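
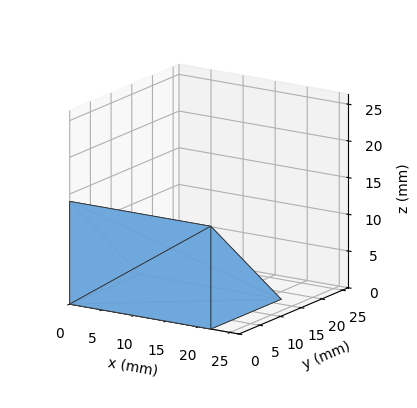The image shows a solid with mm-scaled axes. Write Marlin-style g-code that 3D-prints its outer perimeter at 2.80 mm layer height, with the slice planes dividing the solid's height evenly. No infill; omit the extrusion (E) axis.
Reading the render: the shape is a wedge (ramp): 22 × 17 mm base, rising to 14 mm along the y=0 edge and sloping linearly to z=0 at y=17 (dimensions read to the nearest mm from the axis ticks). For the g-code, the solid's height is divided into equal slices at the stated Δz and each level perimeter traced with G1 moves after a G0 lift.

; perimeter-only toolpath
G21 ; units = mm
G90 ; absolute positioning
G28 ; home
; layer 1
G0 Z2.80
G0 X0.00 Y0.00
G1 X22.00 Y0.00
G1 X22.00 Y13.60
G1 X0.00 Y13.60
G1 X0.00 Y0.00
; layer 2
G0 Z5.60
G0 X0.00 Y0.00
G1 X22.00 Y0.00
G1 X22.00 Y10.20
G1 X0.00 Y10.20
G1 X0.00 Y0.00
; layer 3
G0 Z8.40
G0 X0.00 Y0.00
G1 X22.00 Y0.00
G1 X22.00 Y6.80
G1 X0.00 Y6.80
G1 X0.00 Y0.00
; layer 4
G0 Z11.20
G0 X0.00 Y0.00
G1 X22.00 Y0.00
G1 X22.00 Y3.40
G1 X0.00 Y3.40
G1 X0.00 Y0.00
M2 ; end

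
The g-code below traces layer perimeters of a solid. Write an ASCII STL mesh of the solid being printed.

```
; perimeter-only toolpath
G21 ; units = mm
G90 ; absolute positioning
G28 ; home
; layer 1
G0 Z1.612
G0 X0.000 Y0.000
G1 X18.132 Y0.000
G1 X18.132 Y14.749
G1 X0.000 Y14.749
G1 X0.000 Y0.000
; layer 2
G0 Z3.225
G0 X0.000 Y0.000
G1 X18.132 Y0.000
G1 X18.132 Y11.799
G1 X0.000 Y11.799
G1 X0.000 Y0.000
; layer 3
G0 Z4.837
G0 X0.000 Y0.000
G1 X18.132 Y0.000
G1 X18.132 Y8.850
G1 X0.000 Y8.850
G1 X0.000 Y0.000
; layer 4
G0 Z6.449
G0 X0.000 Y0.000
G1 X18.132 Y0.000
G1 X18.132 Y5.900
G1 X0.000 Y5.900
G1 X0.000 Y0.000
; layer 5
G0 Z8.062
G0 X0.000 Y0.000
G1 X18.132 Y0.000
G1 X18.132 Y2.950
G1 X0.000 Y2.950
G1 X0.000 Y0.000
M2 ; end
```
solid part
  facet normal 0.0000 0.0000 -1.0000
    outer loop
      vertex 18.132 17.699 0.000
      vertex 18.132 0.000 0.000
      vertex 0.000 0.000 0.000
    endloop
  endfacet
  facet normal 0.0000 0.0000 -1.0000
    outer loop
      vertex 0.000 17.699 0.000
      vertex 18.132 17.699 0.000
      vertex 0.000 0.000 0.000
    endloop
  endfacet
  facet normal 0.0000 -1.0000 0.0000
    outer loop
      vertex 0.000 0.000 0.000
      vertex 18.132 0.000 0.000
      vertex 18.132 0.000 9.674
    endloop
  endfacet
  facet normal 0.0000 -1.0000 0.0000
    outer loop
      vertex 0.000 0.000 0.000
      vertex 18.132 0.000 9.674
      vertex 0.000 0.000 9.674
    endloop
  endfacet
  facet normal 0.0000 0.4796 0.8775
    outer loop
      vertex 0.000 0.000 9.674
      vertex 18.132 0.000 9.674
      vertex 18.132 17.699 0.000
    endloop
  endfacet
  facet normal 0.0000 0.4796 0.8775
    outer loop
      vertex 0.000 0.000 9.674
      vertex 18.132 17.699 0.000
      vertex 0.000 17.699 0.000
    endloop
  endfacet
  facet normal -1.0000 0.0000 0.0000
    outer loop
      vertex 0.000 0.000 9.674
      vertex 0.000 17.699 0.000
      vertex 0.000 0.000 0.000
    endloop
  endfacet
  facet normal 1.0000 0.0000 0.0000
    outer loop
      vertex 18.132 0.000 0.000
      vertex 18.132 17.699 0.000
      vertex 18.132 0.000 9.674
    endloop
  endfacet
endsolid part

The G0 Z moves step by Δz≈1.612 mm. The G1 loops shrink linearly with z, so the solid tapers from its base footprint up to z≈9.67. Closing with a flat bottom cap and the tapered top and triangulating gives 8 facets — a wedge (ramp): 18.1 × 17.7 mm base, rising to 9.67 mm along the y=0 edge and sloping linearly to z=0 at y=17.7.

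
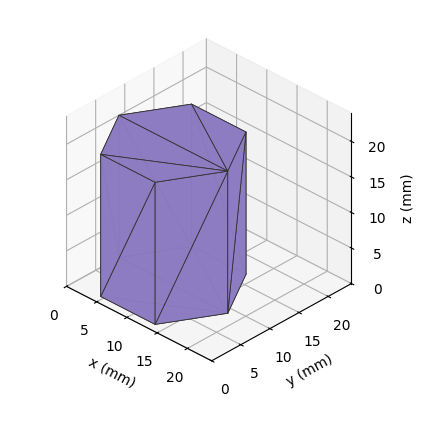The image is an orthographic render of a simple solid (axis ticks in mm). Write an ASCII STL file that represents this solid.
Reading the render: the shape is a regular 6-sided prism (a cylinder approximated with 6 flat sides), circumscribed radius ≈ 9 mm, height ≈ 20 mm (dimensions read to the nearest mm from the axis ticks). For the STL, each face is triangulated and given an outward normal.

solid part
  facet normal 0.0000 0.0000 -1.0000
    outer loop
      vertex 4.5 16.8 0.0
      vertex 13.5 16.8 0.0
      vertex 18.0 9.0 0.0
    endloop
  endfacet
  facet normal 0.0000 0.0000 -1.0000
    outer loop
      vertex 0.0 9.0 0.0
      vertex 4.5 16.8 0.0
      vertex 18.0 9.0 0.0
    endloop
  endfacet
  facet normal 0.0000 0.0000 -1.0000
    outer loop
      vertex 4.5 1.2 0.0
      vertex 0.0 9.0 0.0
      vertex 18.0 9.0 0.0
    endloop
  endfacet
  facet normal 0.0000 0.0000 -1.0000
    outer loop
      vertex 13.5 1.2 0.0
      vertex 4.5 1.2 0.0
      vertex 18.0 9.0 0.0
    endloop
  endfacet
  facet normal 0.0000 0.0000 1.0000
    outer loop
      vertex 18.0 9.0 20.0
      vertex 13.5 16.8 20.0
      vertex 4.5 16.8 20.0
    endloop
  endfacet
  facet normal 0.0000 0.0000 1.0000
    outer loop
      vertex 18.0 9.0 20.0
      vertex 4.5 16.8 20.0
      vertex 0.0 9.0 20.0
    endloop
  endfacet
  facet normal 0.0000 0.0000 1.0000
    outer loop
      vertex 18.0 9.0 20.0
      vertex 0.0 9.0 20.0
      vertex 4.5 1.2 20.0
    endloop
  endfacet
  facet normal 0.0000 0.0000 1.0000
    outer loop
      vertex 18.0 9.0 20.0
      vertex 4.5 1.2 20.0
      vertex 13.5 1.2 20.0
    endloop
  endfacet
  facet normal 0.8662 0.4997 0.0000
    outer loop
      vertex 18.0 9.0 0.0
      vertex 13.5 16.8 0.0
      vertex 13.5 16.8 20.0
    endloop
  endfacet
  facet normal 0.8662 0.4997 0.0000
    outer loop
      vertex 18.0 9.0 0.0
      vertex 13.5 16.8 20.0
      vertex 18.0 9.0 20.0
    endloop
  endfacet
  facet normal 0.0000 1.0000 0.0000
    outer loop
      vertex 13.5 16.8 0.0
      vertex 4.5 16.8 0.0
      vertex 4.5 16.8 20.0
    endloop
  endfacet
  facet normal 0.0000 1.0000 0.0000
    outer loop
      vertex 13.5 16.8 0.0
      vertex 4.5 16.8 20.0
      vertex 13.5 16.8 20.0
    endloop
  endfacet
  facet normal -0.8662 0.4997 0.0000
    outer loop
      vertex 4.5 16.8 0.0
      vertex 0.0 9.0 0.0
      vertex 0.0 9.0 20.0
    endloop
  endfacet
  facet normal -0.8662 0.4997 0.0000
    outer loop
      vertex 4.5 16.8 0.0
      vertex 0.0 9.0 20.0
      vertex 4.5 16.8 20.0
    endloop
  endfacet
  facet normal -0.8662 -0.4997 0.0000
    outer loop
      vertex 0.0 9.0 0.0
      vertex 4.5 1.2 0.0
      vertex 4.5 1.2 20.0
    endloop
  endfacet
  facet normal -0.8662 -0.4997 0.0000
    outer loop
      vertex 0.0 9.0 0.0
      vertex 4.5 1.2 20.0
      vertex 0.0 9.0 20.0
    endloop
  endfacet
  facet normal 0.0000 -1.0000 0.0000
    outer loop
      vertex 4.5 1.2 0.0
      vertex 13.5 1.2 0.0
      vertex 13.5 1.2 20.0
    endloop
  endfacet
  facet normal 0.0000 -1.0000 0.0000
    outer loop
      vertex 4.5 1.2 0.0
      vertex 13.5 1.2 20.0
      vertex 4.5 1.2 20.0
    endloop
  endfacet
  facet normal 0.8662 -0.4997 0.0000
    outer loop
      vertex 13.5 1.2 0.0
      vertex 18.0 9.0 0.0
      vertex 18.0 9.0 20.0
    endloop
  endfacet
  facet normal 0.8662 -0.4997 0.0000
    outer loop
      vertex 13.5 1.2 0.0
      vertex 18.0 9.0 20.0
      vertex 13.5 1.2 20.0
    endloop
  endfacet
endsolid part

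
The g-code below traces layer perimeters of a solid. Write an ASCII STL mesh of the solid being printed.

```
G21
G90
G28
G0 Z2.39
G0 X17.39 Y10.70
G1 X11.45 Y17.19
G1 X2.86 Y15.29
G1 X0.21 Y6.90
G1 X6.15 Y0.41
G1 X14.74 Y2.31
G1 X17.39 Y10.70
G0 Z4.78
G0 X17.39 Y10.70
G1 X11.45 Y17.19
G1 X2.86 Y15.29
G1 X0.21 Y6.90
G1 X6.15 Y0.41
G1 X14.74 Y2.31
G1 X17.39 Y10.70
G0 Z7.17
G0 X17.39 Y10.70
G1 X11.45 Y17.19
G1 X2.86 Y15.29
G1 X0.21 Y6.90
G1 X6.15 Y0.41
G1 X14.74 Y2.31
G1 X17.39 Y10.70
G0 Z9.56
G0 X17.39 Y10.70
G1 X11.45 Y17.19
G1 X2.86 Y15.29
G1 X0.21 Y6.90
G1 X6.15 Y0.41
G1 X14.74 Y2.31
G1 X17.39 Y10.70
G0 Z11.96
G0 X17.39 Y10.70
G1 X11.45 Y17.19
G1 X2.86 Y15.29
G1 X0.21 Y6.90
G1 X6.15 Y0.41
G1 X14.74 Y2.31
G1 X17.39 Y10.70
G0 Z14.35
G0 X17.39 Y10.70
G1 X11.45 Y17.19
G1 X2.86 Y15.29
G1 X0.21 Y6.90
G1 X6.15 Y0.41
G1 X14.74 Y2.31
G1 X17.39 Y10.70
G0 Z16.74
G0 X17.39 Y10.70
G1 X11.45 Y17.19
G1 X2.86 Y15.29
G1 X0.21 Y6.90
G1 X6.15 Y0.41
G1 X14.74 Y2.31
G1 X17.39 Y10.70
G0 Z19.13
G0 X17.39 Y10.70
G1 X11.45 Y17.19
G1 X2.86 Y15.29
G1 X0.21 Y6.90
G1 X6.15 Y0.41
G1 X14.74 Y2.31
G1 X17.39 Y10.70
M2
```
solid part
  facet normal 0.0000 0.0000 -1.0000
    outer loop
      vertex 2.86 15.29 0.00
      vertex 11.45 17.19 0.00
      vertex 17.39 10.70 0.00
    endloop
  endfacet
  facet normal 0.0000 0.0000 -1.0000
    outer loop
      vertex 0.21 6.90 0.00
      vertex 2.86 15.29 0.00
      vertex 17.39 10.70 0.00
    endloop
  endfacet
  facet normal 0.0000 0.0000 -1.0000
    outer loop
      vertex 6.15 0.41 0.00
      vertex 0.21 6.90 0.00
      vertex 17.39 10.70 0.00
    endloop
  endfacet
  facet normal 0.0000 0.0000 -1.0000
    outer loop
      vertex 14.74 2.31 0.00
      vertex 6.15 0.41 0.00
      vertex 17.39 10.70 0.00
    endloop
  endfacet
  facet normal 0.0000 0.0000 1.0000
    outer loop
      vertex 17.39 10.70 19.13
      vertex 11.45 17.19 19.13
      vertex 2.86 15.29 19.13
    endloop
  endfacet
  facet normal 0.0000 0.0000 1.0000
    outer loop
      vertex 17.39 10.70 19.13
      vertex 2.86 15.29 19.13
      vertex 0.21 6.90 19.13
    endloop
  endfacet
  facet normal 0.0000 0.0000 1.0000
    outer loop
      vertex 17.39 10.70 19.13
      vertex 0.21 6.90 19.13
      vertex 6.15 0.41 19.13
    endloop
  endfacet
  facet normal 0.0000 0.0000 1.0000
    outer loop
      vertex 17.39 10.70 19.13
      vertex 6.15 0.41 19.13
      vertex 14.74 2.31 19.13
    endloop
  endfacet
  facet normal 0.7377 0.6752 0.0000
    outer loop
      vertex 17.39 10.70 0.00
      vertex 11.45 17.19 0.00
      vertex 11.45 17.19 19.13
    endloop
  endfacet
  facet normal 0.7377 0.6752 0.0000
    outer loop
      vertex 17.39 10.70 0.00
      vertex 11.45 17.19 19.13
      vertex 17.39 10.70 19.13
    endloop
  endfacet
  facet normal -0.2160 0.9764 0.0000
    outer loop
      vertex 11.45 17.19 0.00
      vertex 2.86 15.29 0.00
      vertex 2.86 15.29 19.13
    endloop
  endfacet
  facet normal -0.2160 0.9764 0.0000
    outer loop
      vertex 11.45 17.19 0.00
      vertex 2.86 15.29 19.13
      vertex 11.45 17.19 19.13
    endloop
  endfacet
  facet normal -0.9536 0.3012 0.0000
    outer loop
      vertex 2.86 15.29 0.00
      vertex 0.21 6.90 0.00
      vertex 0.21 6.90 19.13
    endloop
  endfacet
  facet normal -0.9536 0.3012 0.0000
    outer loop
      vertex 2.86 15.29 0.00
      vertex 0.21 6.90 19.13
      vertex 2.86 15.29 19.13
    endloop
  endfacet
  facet normal -0.7377 -0.6752 0.0000
    outer loop
      vertex 0.21 6.90 0.00
      vertex 6.15 0.41 0.00
      vertex 6.15 0.41 19.13
    endloop
  endfacet
  facet normal -0.7377 -0.6752 0.0000
    outer loop
      vertex 0.21 6.90 0.00
      vertex 6.15 0.41 19.13
      vertex 0.21 6.90 19.13
    endloop
  endfacet
  facet normal 0.2160 -0.9764 0.0000
    outer loop
      vertex 6.15 0.41 0.00
      vertex 14.74 2.31 0.00
      vertex 14.74 2.31 19.13
    endloop
  endfacet
  facet normal 0.2160 -0.9764 0.0000
    outer loop
      vertex 6.15 0.41 0.00
      vertex 14.74 2.31 19.13
      vertex 6.15 0.41 19.13
    endloop
  endfacet
  facet normal 0.9536 -0.3012 0.0000
    outer loop
      vertex 14.74 2.31 0.00
      vertex 17.39 10.70 0.00
      vertex 17.39 10.70 19.13
    endloop
  endfacet
  facet normal 0.9536 -0.3012 0.0000
    outer loop
      vertex 14.74 2.31 0.00
      vertex 17.39 10.70 19.13
      vertex 14.74 2.31 19.13
    endloop
  endfacet
endsolid part

The G0 Z moves step by Δz≈2.39 mm. Every layer's G1 loop is the same polygon, so the solid is a straight extrusion of it from z=0 to z≈19.1. Closing with flat bottom and top caps and triangulating gives 20 facets — a regular 6-sided prism (a cylinder approximated with 6 flat sides), circumscribed radius ≈ 8.8 mm, height ≈ 19.1 mm.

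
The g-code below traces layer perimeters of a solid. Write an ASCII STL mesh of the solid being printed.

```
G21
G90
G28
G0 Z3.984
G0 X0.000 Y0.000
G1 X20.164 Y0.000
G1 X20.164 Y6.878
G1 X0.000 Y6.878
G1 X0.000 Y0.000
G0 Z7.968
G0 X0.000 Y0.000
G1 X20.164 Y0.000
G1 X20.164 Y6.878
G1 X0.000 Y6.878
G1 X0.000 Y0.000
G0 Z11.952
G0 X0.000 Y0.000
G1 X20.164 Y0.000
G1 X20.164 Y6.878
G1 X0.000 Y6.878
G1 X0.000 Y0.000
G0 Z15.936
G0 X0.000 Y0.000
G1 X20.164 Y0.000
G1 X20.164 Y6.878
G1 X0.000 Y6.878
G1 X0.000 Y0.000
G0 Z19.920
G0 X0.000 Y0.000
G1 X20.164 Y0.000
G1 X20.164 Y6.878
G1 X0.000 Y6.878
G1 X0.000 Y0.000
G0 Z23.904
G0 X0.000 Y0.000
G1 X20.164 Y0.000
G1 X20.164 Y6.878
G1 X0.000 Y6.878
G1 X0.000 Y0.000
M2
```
solid part
  facet normal 0.0000 0.0000 -1.0000
    outer loop
      vertex 20.164 6.878 0.000
      vertex 20.164 0.000 0.000
      vertex 0.000 0.000 0.000
    endloop
  endfacet
  facet normal 0.0000 0.0000 -1.0000
    outer loop
      vertex 0.000 6.878 0.000
      vertex 20.164 6.878 0.000
      vertex 0.000 0.000 0.000
    endloop
  endfacet
  facet normal 0.0000 0.0000 1.0000
    outer loop
      vertex 0.000 0.000 23.904
      vertex 20.164 0.000 23.904
      vertex 20.164 6.878 23.904
    endloop
  endfacet
  facet normal 0.0000 0.0000 1.0000
    outer loop
      vertex 0.000 0.000 23.904
      vertex 20.164 6.878 23.904
      vertex 0.000 6.878 23.904
    endloop
  endfacet
  facet normal 0.0000 -1.0000 0.0000
    outer loop
      vertex 0.000 0.000 0.000
      vertex 20.164 0.000 0.000
      vertex 20.164 0.000 23.904
    endloop
  endfacet
  facet normal 0.0000 -1.0000 0.0000
    outer loop
      vertex 0.000 0.000 0.000
      vertex 20.164 0.000 23.904
      vertex 0.000 0.000 23.904
    endloop
  endfacet
  facet normal 0.0000 1.0000 0.0000
    outer loop
      vertex 20.164 6.878 23.904
      vertex 20.164 6.878 0.000
      vertex 0.000 6.878 0.000
    endloop
  endfacet
  facet normal 0.0000 1.0000 0.0000
    outer loop
      vertex 0.000 6.878 23.904
      vertex 20.164 6.878 23.904
      vertex 0.000 6.878 0.000
    endloop
  endfacet
  facet normal -1.0000 0.0000 0.0000
    outer loop
      vertex 0.000 6.878 23.904
      vertex 0.000 6.878 0.000
      vertex 0.000 0.000 0.000
    endloop
  endfacet
  facet normal -1.0000 0.0000 0.0000
    outer loop
      vertex 0.000 0.000 23.904
      vertex 0.000 6.878 23.904
      vertex 0.000 0.000 0.000
    endloop
  endfacet
  facet normal 1.0000 0.0000 0.0000
    outer loop
      vertex 20.164 0.000 0.000
      vertex 20.164 6.878 0.000
      vertex 20.164 6.878 23.904
    endloop
  endfacet
  facet normal 1.0000 0.0000 0.0000
    outer loop
      vertex 20.164 0.000 0.000
      vertex 20.164 6.878 23.904
      vertex 20.164 0.000 23.904
    endloop
  endfacet
endsolid part

The G0 Z moves step by Δz≈3.984 mm. Every layer's G1 loop is the same polygon, so the solid is a straight extrusion of it from z=0 to z≈23.9. Closing with flat bottom and top caps and triangulating gives 12 facets — a rectangular box, roughly 20.2 × 6.88 mm footprint and 23.9 mm tall.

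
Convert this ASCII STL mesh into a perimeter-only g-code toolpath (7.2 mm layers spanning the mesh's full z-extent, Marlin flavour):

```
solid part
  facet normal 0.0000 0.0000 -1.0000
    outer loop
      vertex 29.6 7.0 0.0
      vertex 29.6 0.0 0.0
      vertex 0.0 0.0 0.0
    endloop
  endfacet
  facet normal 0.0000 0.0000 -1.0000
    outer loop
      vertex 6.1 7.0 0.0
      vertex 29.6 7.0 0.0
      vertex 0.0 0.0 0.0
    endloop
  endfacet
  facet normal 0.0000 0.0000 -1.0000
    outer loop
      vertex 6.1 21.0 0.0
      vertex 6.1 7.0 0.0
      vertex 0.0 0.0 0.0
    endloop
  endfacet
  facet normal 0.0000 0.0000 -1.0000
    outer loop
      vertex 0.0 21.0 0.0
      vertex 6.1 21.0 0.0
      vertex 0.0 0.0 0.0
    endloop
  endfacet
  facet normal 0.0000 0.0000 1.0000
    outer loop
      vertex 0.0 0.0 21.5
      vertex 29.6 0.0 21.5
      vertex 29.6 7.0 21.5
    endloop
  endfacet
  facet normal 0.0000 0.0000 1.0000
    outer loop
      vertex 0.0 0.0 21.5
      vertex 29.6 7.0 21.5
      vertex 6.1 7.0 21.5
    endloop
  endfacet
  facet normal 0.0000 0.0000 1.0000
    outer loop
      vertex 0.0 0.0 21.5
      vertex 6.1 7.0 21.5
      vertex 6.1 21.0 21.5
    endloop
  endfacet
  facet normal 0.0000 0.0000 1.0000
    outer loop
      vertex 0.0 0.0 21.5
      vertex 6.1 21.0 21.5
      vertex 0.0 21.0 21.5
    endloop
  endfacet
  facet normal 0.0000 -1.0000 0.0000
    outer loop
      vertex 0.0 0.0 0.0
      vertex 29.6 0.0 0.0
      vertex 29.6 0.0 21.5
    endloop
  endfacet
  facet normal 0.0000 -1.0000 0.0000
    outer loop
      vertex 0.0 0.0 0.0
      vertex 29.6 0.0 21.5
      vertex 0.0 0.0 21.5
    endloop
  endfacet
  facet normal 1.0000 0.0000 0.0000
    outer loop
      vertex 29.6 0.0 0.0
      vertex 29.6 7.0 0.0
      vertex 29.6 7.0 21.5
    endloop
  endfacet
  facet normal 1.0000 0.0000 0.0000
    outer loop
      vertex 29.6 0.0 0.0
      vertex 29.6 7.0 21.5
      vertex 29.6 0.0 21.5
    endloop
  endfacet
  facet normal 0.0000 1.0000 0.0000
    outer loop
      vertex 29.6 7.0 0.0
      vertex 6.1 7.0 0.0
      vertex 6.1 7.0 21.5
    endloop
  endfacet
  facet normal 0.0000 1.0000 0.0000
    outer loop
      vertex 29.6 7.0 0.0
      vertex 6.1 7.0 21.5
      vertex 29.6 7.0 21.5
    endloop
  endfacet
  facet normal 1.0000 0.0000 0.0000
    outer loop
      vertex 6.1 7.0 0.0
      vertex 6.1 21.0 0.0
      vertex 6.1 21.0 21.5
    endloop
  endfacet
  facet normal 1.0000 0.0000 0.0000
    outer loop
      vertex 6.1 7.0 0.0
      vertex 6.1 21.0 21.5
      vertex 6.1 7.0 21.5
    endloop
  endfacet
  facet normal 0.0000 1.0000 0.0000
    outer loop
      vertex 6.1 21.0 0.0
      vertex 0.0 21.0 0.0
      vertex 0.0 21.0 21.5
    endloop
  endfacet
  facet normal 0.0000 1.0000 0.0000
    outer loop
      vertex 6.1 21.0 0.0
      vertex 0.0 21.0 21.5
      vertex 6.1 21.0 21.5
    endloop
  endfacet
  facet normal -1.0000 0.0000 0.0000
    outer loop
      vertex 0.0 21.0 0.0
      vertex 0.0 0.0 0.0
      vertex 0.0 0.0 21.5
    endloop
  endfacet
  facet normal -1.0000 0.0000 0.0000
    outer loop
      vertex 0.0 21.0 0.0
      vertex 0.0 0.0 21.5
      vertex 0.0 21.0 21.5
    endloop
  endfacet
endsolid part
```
; perimeter-only toolpath
G21 ; units = mm
G90 ; absolute positioning
G28 ; home
; layer 1
G0 Z7.2
G0 X0.0 Y0.0
G1 X29.6 Y0.0
G1 X29.6 Y7.0
G1 X6.1 Y7.0
G1 X6.1 Y21.0
G1 X0.0 Y21.0
G1 X0.0 Y0.0
; layer 2
G0 Z14.3
G0 X0.0 Y0.0
G1 X29.6 Y0.0
G1 X29.6 Y7.0
G1 X6.1 Y7.0
G1 X6.1 Y21.0
G1 X0.0 Y21.0
G1 X0.0 Y0.0
; layer 3
G0 Z21.5
G0 X0.0 Y0.0
G1 X29.6 Y0.0
G1 X29.6 Y7.0
G1 X6.1 Y7.0
G1 X6.1 Y21.0
G1 X0.0 Y21.0
G1 X0.0 Y0.0
M2 ; end

The solid is an L-shaped prism: outer 29.6 × 21 mm, arm thicknesses ≈ 7 mm (horizontal) and 6.1 mm (vertical), extruded 21.5 mm in z. Slicing at Δz = 7.2 mm — 3 equal slices spanning the solid's height, so layer i sits at z = i·h/3 — gives 3 non-empty perimeters. Each is a 6-segment closed polygon; G0 lifts to the layer z and rapids to the start vertex, then G1 traces the edges.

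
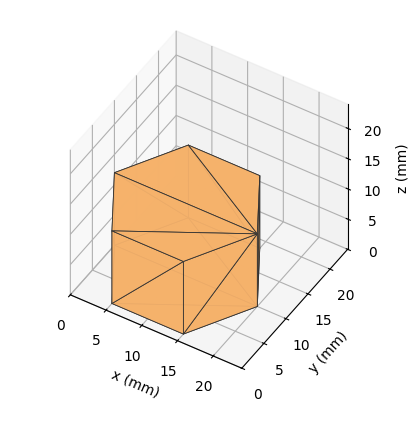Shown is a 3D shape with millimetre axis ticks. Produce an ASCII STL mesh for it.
Reading the render: the shape is a regular 6-sided prism (a cylinder approximated with 6 flat sides), circumscribed radius ≈ 10 mm, height ≈ 12 mm (dimensions read to the nearest mm from the axis ticks). For the STL, each face is triangulated and given an outward normal.

solid part
  facet normal 0.0000 0.0000 -1.0000
    outer loop
      vertex 5.000 18.660 0.000
      vertex 15.000 18.660 0.000
      vertex 20.000 10.000 0.000
    endloop
  endfacet
  facet normal 0.0000 0.0000 -1.0000
    outer loop
      vertex 0.000 10.000 0.000
      vertex 5.000 18.660 0.000
      vertex 20.000 10.000 0.000
    endloop
  endfacet
  facet normal 0.0000 0.0000 -1.0000
    outer loop
      vertex 5.000 1.340 0.000
      vertex 0.000 10.000 0.000
      vertex 20.000 10.000 0.000
    endloop
  endfacet
  facet normal 0.0000 0.0000 -1.0000
    outer loop
      vertex 15.000 1.340 0.000
      vertex 5.000 1.340 0.000
      vertex 20.000 10.000 0.000
    endloop
  endfacet
  facet normal 0.0000 0.0000 1.0000
    outer loop
      vertex 20.000 10.000 12.000
      vertex 15.000 18.660 12.000
      vertex 5.000 18.660 12.000
    endloop
  endfacet
  facet normal 0.0000 0.0000 1.0000
    outer loop
      vertex 20.000 10.000 12.000
      vertex 5.000 18.660 12.000
      vertex 0.000 10.000 12.000
    endloop
  endfacet
  facet normal 0.0000 0.0000 1.0000
    outer loop
      vertex 20.000 10.000 12.000
      vertex 0.000 10.000 12.000
      vertex 5.000 1.340 12.000
    endloop
  endfacet
  facet normal 0.0000 0.0000 1.0000
    outer loop
      vertex 20.000 10.000 12.000
      vertex 5.000 1.340 12.000
      vertex 15.000 1.340 12.000
    endloop
  endfacet
  facet normal 0.8660 0.5000 0.0000
    outer loop
      vertex 20.000 10.000 0.000
      vertex 15.000 18.660 0.000
      vertex 15.000 18.660 12.000
    endloop
  endfacet
  facet normal 0.8660 0.5000 0.0000
    outer loop
      vertex 20.000 10.000 0.000
      vertex 15.000 18.660 12.000
      vertex 20.000 10.000 12.000
    endloop
  endfacet
  facet normal 0.0000 1.0000 0.0000
    outer loop
      vertex 15.000 18.660 0.000
      vertex 5.000 18.660 0.000
      vertex 5.000 18.660 12.000
    endloop
  endfacet
  facet normal 0.0000 1.0000 0.0000
    outer loop
      vertex 15.000 18.660 0.000
      vertex 5.000 18.660 12.000
      vertex 15.000 18.660 12.000
    endloop
  endfacet
  facet normal -0.8660 0.5000 0.0000
    outer loop
      vertex 5.000 18.660 0.000
      vertex 0.000 10.000 0.000
      vertex 0.000 10.000 12.000
    endloop
  endfacet
  facet normal -0.8660 0.5000 0.0000
    outer loop
      vertex 5.000 18.660 0.000
      vertex 0.000 10.000 12.000
      vertex 5.000 18.660 12.000
    endloop
  endfacet
  facet normal -0.8660 -0.5000 0.0000
    outer loop
      vertex 0.000 10.000 0.000
      vertex 5.000 1.340 0.000
      vertex 5.000 1.340 12.000
    endloop
  endfacet
  facet normal -0.8660 -0.5000 0.0000
    outer loop
      vertex 0.000 10.000 0.000
      vertex 5.000 1.340 12.000
      vertex 0.000 10.000 12.000
    endloop
  endfacet
  facet normal 0.0000 -1.0000 0.0000
    outer loop
      vertex 5.000 1.340 0.000
      vertex 15.000 1.340 0.000
      vertex 15.000 1.340 12.000
    endloop
  endfacet
  facet normal 0.0000 -1.0000 0.0000
    outer loop
      vertex 5.000 1.340 0.000
      vertex 15.000 1.340 12.000
      vertex 5.000 1.340 12.000
    endloop
  endfacet
  facet normal 0.8660 -0.5000 0.0000
    outer loop
      vertex 15.000 1.340 0.000
      vertex 20.000 10.000 0.000
      vertex 20.000 10.000 12.000
    endloop
  endfacet
  facet normal 0.8660 -0.5000 0.0000
    outer loop
      vertex 15.000 1.340 0.000
      vertex 20.000 10.000 12.000
      vertex 15.000 1.340 12.000
    endloop
  endfacet
endsolid part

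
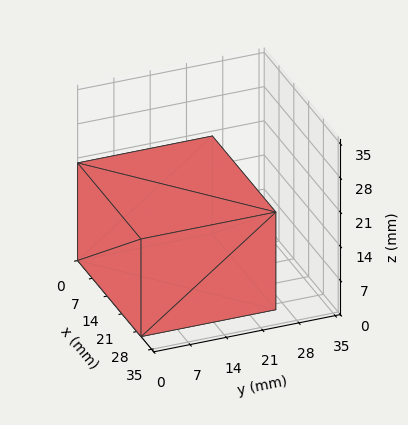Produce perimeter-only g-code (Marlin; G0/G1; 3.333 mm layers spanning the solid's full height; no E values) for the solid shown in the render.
Reading the render: the shape is a rectangular box, roughly 30 × 26 mm footprint and 20 mm tall (dimensions read to the nearest mm from the axis ticks). For the g-code, the solid's height is divided into equal slices at the stated Δz and each level perimeter traced with G1 moves after a G0 lift.

; perimeter-only toolpath
G21 ; units = mm
G90 ; absolute positioning
G28 ; home
; layer 1
G0 Z3.333
G0 X0.000 Y0.000
G1 X30.000 Y0.000
G1 X30.000 Y26.000
G1 X0.000 Y26.000
G1 X0.000 Y0.000
; layer 2
G0 Z6.667
G0 X0.000 Y0.000
G1 X30.000 Y0.000
G1 X30.000 Y26.000
G1 X0.000 Y26.000
G1 X0.000 Y0.000
; layer 3
G0 Z10.000
G0 X0.000 Y0.000
G1 X30.000 Y0.000
G1 X30.000 Y26.000
G1 X0.000 Y26.000
G1 X0.000 Y0.000
; layer 4
G0 Z13.333
G0 X0.000 Y0.000
G1 X30.000 Y0.000
G1 X30.000 Y26.000
G1 X0.000 Y26.000
G1 X0.000 Y0.000
; layer 5
G0 Z16.667
G0 X0.000 Y0.000
G1 X30.000 Y0.000
G1 X30.000 Y26.000
G1 X0.000 Y26.000
G1 X0.000 Y0.000
; layer 6
G0 Z20.000
G0 X0.000 Y0.000
G1 X30.000 Y0.000
G1 X30.000 Y26.000
G1 X0.000 Y26.000
G1 X0.000 Y0.000
M2 ; end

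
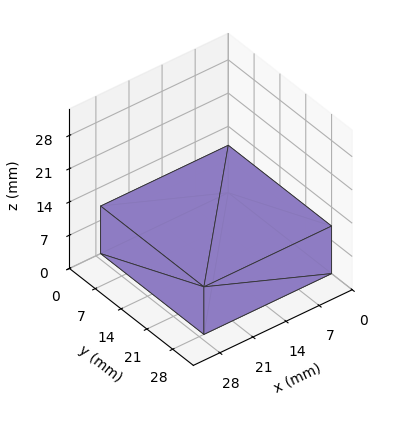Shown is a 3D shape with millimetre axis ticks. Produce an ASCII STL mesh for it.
Reading the render: the shape is a rectangular box, roughly 27 × 28 mm footprint and 10 mm tall (dimensions read to the nearest mm from the axis ticks). For the STL, each face is triangulated and given an outward normal.

solid part
  facet normal 0.0000 0.0000 -1.0000
    outer loop
      vertex 27.000 28.000 0.000
      vertex 27.000 0.000 0.000
      vertex 0.000 0.000 0.000
    endloop
  endfacet
  facet normal 0.0000 0.0000 -1.0000
    outer loop
      vertex 0.000 28.000 0.000
      vertex 27.000 28.000 0.000
      vertex 0.000 0.000 0.000
    endloop
  endfacet
  facet normal 0.0000 0.0000 1.0000
    outer loop
      vertex 0.000 0.000 10.000
      vertex 27.000 0.000 10.000
      vertex 27.000 28.000 10.000
    endloop
  endfacet
  facet normal 0.0000 0.0000 1.0000
    outer loop
      vertex 0.000 0.000 10.000
      vertex 27.000 28.000 10.000
      vertex 0.000 28.000 10.000
    endloop
  endfacet
  facet normal 0.0000 -1.0000 0.0000
    outer loop
      vertex 0.000 0.000 0.000
      vertex 27.000 0.000 0.000
      vertex 27.000 0.000 10.000
    endloop
  endfacet
  facet normal 0.0000 -1.0000 0.0000
    outer loop
      vertex 0.000 0.000 0.000
      vertex 27.000 0.000 10.000
      vertex 0.000 0.000 10.000
    endloop
  endfacet
  facet normal 0.0000 1.0000 0.0000
    outer loop
      vertex 27.000 28.000 10.000
      vertex 27.000 28.000 0.000
      vertex 0.000 28.000 0.000
    endloop
  endfacet
  facet normal 0.0000 1.0000 0.0000
    outer loop
      vertex 0.000 28.000 10.000
      vertex 27.000 28.000 10.000
      vertex 0.000 28.000 0.000
    endloop
  endfacet
  facet normal -1.0000 0.0000 0.0000
    outer loop
      vertex 0.000 28.000 10.000
      vertex 0.000 28.000 0.000
      vertex 0.000 0.000 0.000
    endloop
  endfacet
  facet normal -1.0000 0.0000 0.0000
    outer loop
      vertex 0.000 0.000 10.000
      vertex 0.000 28.000 10.000
      vertex 0.000 0.000 0.000
    endloop
  endfacet
  facet normal 1.0000 0.0000 0.0000
    outer loop
      vertex 27.000 0.000 0.000
      vertex 27.000 28.000 0.000
      vertex 27.000 28.000 10.000
    endloop
  endfacet
  facet normal 1.0000 0.0000 0.0000
    outer loop
      vertex 27.000 0.000 0.000
      vertex 27.000 28.000 10.000
      vertex 27.000 0.000 10.000
    endloop
  endfacet
endsolid part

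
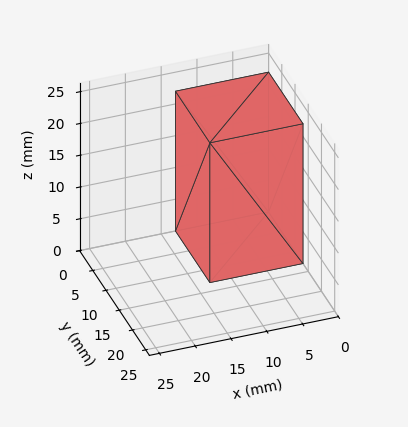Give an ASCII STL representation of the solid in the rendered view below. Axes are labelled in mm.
Reading the render: the shape is a rectangular box, roughly 13 × 13 mm footprint and 22 mm tall (dimensions read to the nearest mm from the axis ticks). For the STL, each face is triangulated and given an outward normal.

solid part
  facet normal 0.0000 0.0000 -1.0000
    outer loop
      vertex 13.00 13.00 0.00
      vertex 13.00 0.00 0.00
      vertex 0.00 0.00 0.00
    endloop
  endfacet
  facet normal 0.0000 0.0000 -1.0000
    outer loop
      vertex 0.00 13.00 0.00
      vertex 13.00 13.00 0.00
      vertex 0.00 0.00 0.00
    endloop
  endfacet
  facet normal 0.0000 0.0000 1.0000
    outer loop
      vertex 0.00 0.00 22.00
      vertex 13.00 0.00 22.00
      vertex 13.00 13.00 22.00
    endloop
  endfacet
  facet normal 0.0000 0.0000 1.0000
    outer loop
      vertex 0.00 0.00 22.00
      vertex 13.00 13.00 22.00
      vertex 0.00 13.00 22.00
    endloop
  endfacet
  facet normal 0.0000 -1.0000 0.0000
    outer loop
      vertex 0.00 0.00 0.00
      vertex 13.00 0.00 0.00
      vertex 13.00 0.00 22.00
    endloop
  endfacet
  facet normal 0.0000 -1.0000 0.0000
    outer loop
      vertex 0.00 0.00 0.00
      vertex 13.00 0.00 22.00
      vertex 0.00 0.00 22.00
    endloop
  endfacet
  facet normal 0.0000 1.0000 0.0000
    outer loop
      vertex 13.00 13.00 22.00
      vertex 13.00 13.00 0.00
      vertex 0.00 13.00 0.00
    endloop
  endfacet
  facet normal 0.0000 1.0000 0.0000
    outer loop
      vertex 0.00 13.00 22.00
      vertex 13.00 13.00 22.00
      vertex 0.00 13.00 0.00
    endloop
  endfacet
  facet normal -1.0000 0.0000 0.0000
    outer loop
      vertex 0.00 13.00 22.00
      vertex 0.00 13.00 0.00
      vertex 0.00 0.00 0.00
    endloop
  endfacet
  facet normal -1.0000 0.0000 0.0000
    outer loop
      vertex 0.00 0.00 22.00
      vertex 0.00 13.00 22.00
      vertex 0.00 0.00 0.00
    endloop
  endfacet
  facet normal 1.0000 0.0000 0.0000
    outer loop
      vertex 13.00 0.00 0.00
      vertex 13.00 13.00 0.00
      vertex 13.00 13.00 22.00
    endloop
  endfacet
  facet normal 1.0000 0.0000 0.0000
    outer loop
      vertex 13.00 0.00 0.00
      vertex 13.00 13.00 22.00
      vertex 13.00 0.00 22.00
    endloop
  endfacet
endsolid part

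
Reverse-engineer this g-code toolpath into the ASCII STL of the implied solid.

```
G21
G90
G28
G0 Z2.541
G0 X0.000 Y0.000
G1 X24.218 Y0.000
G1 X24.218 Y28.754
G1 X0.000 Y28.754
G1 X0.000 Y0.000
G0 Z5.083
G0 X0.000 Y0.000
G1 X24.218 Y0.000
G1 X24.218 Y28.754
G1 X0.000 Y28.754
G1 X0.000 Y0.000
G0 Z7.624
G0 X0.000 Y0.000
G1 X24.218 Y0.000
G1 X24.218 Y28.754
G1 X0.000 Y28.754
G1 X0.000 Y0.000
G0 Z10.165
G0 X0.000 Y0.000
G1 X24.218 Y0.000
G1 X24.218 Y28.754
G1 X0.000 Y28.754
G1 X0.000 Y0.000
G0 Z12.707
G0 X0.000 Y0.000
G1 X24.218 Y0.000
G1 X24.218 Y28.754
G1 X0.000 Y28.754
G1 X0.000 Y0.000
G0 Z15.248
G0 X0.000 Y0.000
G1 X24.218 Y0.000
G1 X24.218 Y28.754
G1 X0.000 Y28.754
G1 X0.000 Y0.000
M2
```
solid part
  facet normal 0.0000 0.0000 -1.0000
    outer loop
      vertex 24.218 28.754 0.000
      vertex 24.218 0.000 0.000
      vertex 0.000 0.000 0.000
    endloop
  endfacet
  facet normal 0.0000 0.0000 -1.0000
    outer loop
      vertex 0.000 28.754 0.000
      vertex 24.218 28.754 0.000
      vertex 0.000 0.000 0.000
    endloop
  endfacet
  facet normal 0.0000 0.0000 1.0000
    outer loop
      vertex 0.000 0.000 15.248
      vertex 24.218 0.000 15.248
      vertex 24.218 28.754 15.248
    endloop
  endfacet
  facet normal 0.0000 0.0000 1.0000
    outer loop
      vertex 0.000 0.000 15.248
      vertex 24.218 28.754 15.248
      vertex 0.000 28.754 15.248
    endloop
  endfacet
  facet normal 0.0000 -1.0000 0.0000
    outer loop
      vertex 0.000 0.000 0.000
      vertex 24.218 0.000 0.000
      vertex 24.218 0.000 15.248
    endloop
  endfacet
  facet normal 0.0000 -1.0000 0.0000
    outer loop
      vertex 0.000 0.000 0.000
      vertex 24.218 0.000 15.248
      vertex 0.000 0.000 15.248
    endloop
  endfacet
  facet normal 0.0000 1.0000 0.0000
    outer loop
      vertex 24.218 28.754 15.248
      vertex 24.218 28.754 0.000
      vertex 0.000 28.754 0.000
    endloop
  endfacet
  facet normal 0.0000 1.0000 0.0000
    outer loop
      vertex 0.000 28.754 15.248
      vertex 24.218 28.754 15.248
      vertex 0.000 28.754 0.000
    endloop
  endfacet
  facet normal -1.0000 0.0000 0.0000
    outer loop
      vertex 0.000 28.754 15.248
      vertex 0.000 28.754 0.000
      vertex 0.000 0.000 0.000
    endloop
  endfacet
  facet normal -1.0000 0.0000 0.0000
    outer loop
      vertex 0.000 0.000 15.248
      vertex 0.000 28.754 15.248
      vertex 0.000 0.000 0.000
    endloop
  endfacet
  facet normal 1.0000 0.0000 0.0000
    outer loop
      vertex 24.218 0.000 0.000
      vertex 24.218 28.754 0.000
      vertex 24.218 28.754 15.248
    endloop
  endfacet
  facet normal 1.0000 0.0000 0.0000
    outer loop
      vertex 24.218 0.000 0.000
      vertex 24.218 28.754 15.248
      vertex 24.218 0.000 15.248
    endloop
  endfacet
endsolid part

The G0 Z moves step by Δz≈2.541 mm. Every layer's G1 loop is the same polygon, so the solid is a straight extrusion of it from z=0 to z≈15.2. Closing with flat bottom and top caps and triangulating gives 12 facets — a rectangular box, roughly 24.2 × 28.8 mm footprint and 15.2 mm tall.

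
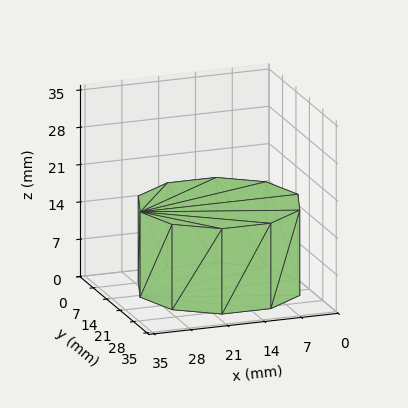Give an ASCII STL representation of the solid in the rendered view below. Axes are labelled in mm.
Reading the render: the shape is a regular 10-sided prism (a cylinder approximated with 10 flat sides), circumscribed radius ≈ 15 mm, height ≈ 16 mm (dimensions read to the nearest mm from the axis ticks). For the STL, each face is triangulated and given an outward normal.

solid part
  facet normal 0.0000 0.0000 -1.0000
    outer loop
      vertex 19.64 29.27 0.00
      vertex 27.14 23.82 0.00
      vertex 30.00 15.00 0.00
    endloop
  endfacet
  facet normal 0.0000 0.0000 -1.0000
    outer loop
      vertex 10.36 29.27 0.00
      vertex 19.64 29.27 0.00
      vertex 30.00 15.00 0.00
    endloop
  endfacet
  facet normal 0.0000 0.0000 -1.0000
    outer loop
      vertex 2.86 23.82 0.00
      vertex 10.36 29.27 0.00
      vertex 30.00 15.00 0.00
    endloop
  endfacet
  facet normal 0.0000 0.0000 -1.0000
    outer loop
      vertex 0.00 15.00 0.00
      vertex 2.86 23.82 0.00
      vertex 30.00 15.00 0.00
    endloop
  endfacet
  facet normal 0.0000 0.0000 -1.0000
    outer loop
      vertex 2.86 6.18 0.00
      vertex 0.00 15.00 0.00
      vertex 30.00 15.00 0.00
    endloop
  endfacet
  facet normal 0.0000 0.0000 -1.0000
    outer loop
      vertex 10.36 0.73 0.00
      vertex 2.86 6.18 0.00
      vertex 30.00 15.00 0.00
    endloop
  endfacet
  facet normal 0.0000 0.0000 -1.0000
    outer loop
      vertex 19.64 0.73 0.00
      vertex 10.36 0.73 0.00
      vertex 30.00 15.00 0.00
    endloop
  endfacet
  facet normal 0.0000 0.0000 -1.0000
    outer loop
      vertex 27.14 6.18 0.00
      vertex 19.64 0.73 0.00
      vertex 30.00 15.00 0.00
    endloop
  endfacet
  facet normal 0.0000 0.0000 1.0000
    outer loop
      vertex 30.00 15.00 16.00
      vertex 27.14 23.82 16.00
      vertex 19.64 29.27 16.00
    endloop
  endfacet
  facet normal 0.0000 0.0000 1.0000
    outer loop
      vertex 30.00 15.00 16.00
      vertex 19.64 29.27 16.00
      vertex 10.36 29.27 16.00
    endloop
  endfacet
  facet normal 0.0000 0.0000 1.0000
    outer loop
      vertex 30.00 15.00 16.00
      vertex 10.36 29.27 16.00
      vertex 2.86 23.82 16.00
    endloop
  endfacet
  facet normal 0.0000 0.0000 1.0000
    outer loop
      vertex 30.00 15.00 16.00
      vertex 2.86 23.82 16.00
      vertex 0.00 15.00 16.00
    endloop
  endfacet
  facet normal 0.0000 0.0000 1.0000
    outer loop
      vertex 30.00 15.00 16.00
      vertex 0.00 15.00 16.00
      vertex 2.86 6.18 16.00
    endloop
  endfacet
  facet normal 0.0000 0.0000 1.0000
    outer loop
      vertex 30.00 15.00 16.00
      vertex 2.86 6.18 16.00
      vertex 10.36 0.73 16.00
    endloop
  endfacet
  facet normal 0.0000 0.0000 1.0000
    outer loop
      vertex 30.00 15.00 16.00
      vertex 10.36 0.73 16.00
      vertex 19.64 0.73 16.00
    endloop
  endfacet
  facet normal 0.0000 0.0000 1.0000
    outer loop
      vertex 30.00 15.00 16.00
      vertex 19.64 0.73 16.00
      vertex 27.14 6.18 16.00
    endloop
  endfacet
  facet normal 0.9512 0.3085 0.0000
    outer loop
      vertex 30.00 15.00 0.00
      vertex 27.14 23.82 0.00
      vertex 27.14 23.82 16.00
    endloop
  endfacet
  facet normal 0.9512 0.3085 0.0000
    outer loop
      vertex 30.00 15.00 0.00
      vertex 27.14 23.82 16.00
      vertex 30.00 15.00 16.00
    endloop
  endfacet
  facet normal 0.5879 0.8090 0.0000
    outer loop
      vertex 27.14 23.82 0.00
      vertex 19.64 29.27 0.00
      vertex 19.64 29.27 16.00
    endloop
  endfacet
  facet normal 0.5879 0.8090 0.0000
    outer loop
      vertex 27.14 23.82 0.00
      vertex 19.64 29.27 16.00
      vertex 27.14 23.82 16.00
    endloop
  endfacet
  facet normal 0.0000 1.0000 0.0000
    outer loop
      vertex 19.64 29.27 0.00
      vertex 10.36 29.27 0.00
      vertex 10.36 29.27 16.00
    endloop
  endfacet
  facet normal 0.0000 1.0000 0.0000
    outer loop
      vertex 19.64 29.27 0.00
      vertex 10.36 29.27 16.00
      vertex 19.64 29.27 16.00
    endloop
  endfacet
  facet normal -0.5879 0.8090 0.0000
    outer loop
      vertex 10.36 29.27 0.00
      vertex 2.86 23.82 0.00
      vertex 2.86 23.82 16.00
    endloop
  endfacet
  facet normal -0.5879 0.8090 0.0000
    outer loop
      vertex 10.36 29.27 0.00
      vertex 2.86 23.82 16.00
      vertex 10.36 29.27 16.00
    endloop
  endfacet
  facet normal -0.9512 0.3085 0.0000
    outer loop
      vertex 2.86 23.82 0.00
      vertex 0.00 15.00 0.00
      vertex 0.00 15.00 16.00
    endloop
  endfacet
  facet normal -0.9512 0.3085 0.0000
    outer loop
      vertex 2.86 23.82 0.00
      vertex 0.00 15.00 16.00
      vertex 2.86 23.82 16.00
    endloop
  endfacet
  facet normal -0.9512 -0.3085 0.0000
    outer loop
      vertex 0.00 15.00 0.00
      vertex 2.86 6.18 0.00
      vertex 2.86 6.18 16.00
    endloop
  endfacet
  facet normal -0.9512 -0.3085 0.0000
    outer loop
      vertex 0.00 15.00 0.00
      vertex 2.86 6.18 16.00
      vertex 0.00 15.00 16.00
    endloop
  endfacet
  facet normal -0.5879 -0.8090 0.0000
    outer loop
      vertex 2.86 6.18 0.00
      vertex 10.36 0.73 0.00
      vertex 10.36 0.73 16.00
    endloop
  endfacet
  facet normal -0.5879 -0.8090 0.0000
    outer loop
      vertex 2.86 6.18 0.00
      vertex 10.36 0.73 16.00
      vertex 2.86 6.18 16.00
    endloop
  endfacet
  facet normal 0.0000 -1.0000 0.0000
    outer loop
      vertex 10.36 0.73 0.00
      vertex 19.64 0.73 0.00
      vertex 19.64 0.73 16.00
    endloop
  endfacet
  facet normal 0.0000 -1.0000 0.0000
    outer loop
      vertex 10.36 0.73 0.00
      vertex 19.64 0.73 16.00
      vertex 10.36 0.73 16.00
    endloop
  endfacet
  facet normal 0.5879 -0.8090 0.0000
    outer loop
      vertex 19.64 0.73 0.00
      vertex 27.14 6.18 0.00
      vertex 27.14 6.18 16.00
    endloop
  endfacet
  facet normal 0.5879 -0.8090 0.0000
    outer loop
      vertex 19.64 0.73 0.00
      vertex 27.14 6.18 16.00
      vertex 19.64 0.73 16.00
    endloop
  endfacet
  facet normal 0.9512 -0.3085 0.0000
    outer loop
      vertex 27.14 6.18 0.00
      vertex 30.00 15.00 0.00
      vertex 30.00 15.00 16.00
    endloop
  endfacet
  facet normal 0.9512 -0.3085 0.0000
    outer loop
      vertex 27.14 6.18 0.00
      vertex 30.00 15.00 16.00
      vertex 27.14 6.18 16.00
    endloop
  endfacet
endsolid part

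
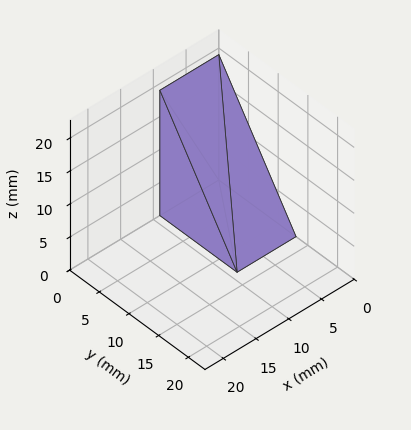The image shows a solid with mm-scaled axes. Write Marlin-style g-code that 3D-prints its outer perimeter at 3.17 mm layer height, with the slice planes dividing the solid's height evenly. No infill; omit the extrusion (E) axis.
Reading the render: the shape is a wedge (ramp): 9 × 13 mm base, rising to 19 mm along the y=0 edge and sloping linearly to z=0 at y=13 (dimensions read to the nearest mm from the axis ticks). For the g-code, the solid's height is divided into equal slices at the stated Δz and each level perimeter traced with G1 moves after a G0 lift.

; perimeter-only toolpath
G21 ; units = mm
G90 ; absolute positioning
G28 ; home
; layer 1
G0 Z3.17
G0 X0.00 Y0.00
G1 X9.00 Y0.00
G1 X9.00 Y10.83
G1 X0.00 Y10.83
G1 X0.00 Y0.00
; layer 2
G0 Z6.33
G0 X0.00 Y0.00
G1 X9.00 Y0.00
G1 X9.00 Y8.67
G1 X0.00 Y8.67
G1 X0.00 Y0.00
; layer 3
G0 Z9.50
G0 X0.00 Y0.00
G1 X9.00 Y0.00
G1 X9.00 Y6.50
G1 X0.00 Y6.50
G1 X0.00 Y0.00
; layer 4
G0 Z12.67
G0 X0.00 Y0.00
G1 X9.00 Y0.00
G1 X9.00 Y4.33
G1 X0.00 Y4.33
G1 X0.00 Y0.00
; layer 5
G0 Z15.83
G0 X0.00 Y0.00
G1 X9.00 Y0.00
G1 X9.00 Y2.17
G1 X0.00 Y2.17
G1 X0.00 Y0.00
M2 ; end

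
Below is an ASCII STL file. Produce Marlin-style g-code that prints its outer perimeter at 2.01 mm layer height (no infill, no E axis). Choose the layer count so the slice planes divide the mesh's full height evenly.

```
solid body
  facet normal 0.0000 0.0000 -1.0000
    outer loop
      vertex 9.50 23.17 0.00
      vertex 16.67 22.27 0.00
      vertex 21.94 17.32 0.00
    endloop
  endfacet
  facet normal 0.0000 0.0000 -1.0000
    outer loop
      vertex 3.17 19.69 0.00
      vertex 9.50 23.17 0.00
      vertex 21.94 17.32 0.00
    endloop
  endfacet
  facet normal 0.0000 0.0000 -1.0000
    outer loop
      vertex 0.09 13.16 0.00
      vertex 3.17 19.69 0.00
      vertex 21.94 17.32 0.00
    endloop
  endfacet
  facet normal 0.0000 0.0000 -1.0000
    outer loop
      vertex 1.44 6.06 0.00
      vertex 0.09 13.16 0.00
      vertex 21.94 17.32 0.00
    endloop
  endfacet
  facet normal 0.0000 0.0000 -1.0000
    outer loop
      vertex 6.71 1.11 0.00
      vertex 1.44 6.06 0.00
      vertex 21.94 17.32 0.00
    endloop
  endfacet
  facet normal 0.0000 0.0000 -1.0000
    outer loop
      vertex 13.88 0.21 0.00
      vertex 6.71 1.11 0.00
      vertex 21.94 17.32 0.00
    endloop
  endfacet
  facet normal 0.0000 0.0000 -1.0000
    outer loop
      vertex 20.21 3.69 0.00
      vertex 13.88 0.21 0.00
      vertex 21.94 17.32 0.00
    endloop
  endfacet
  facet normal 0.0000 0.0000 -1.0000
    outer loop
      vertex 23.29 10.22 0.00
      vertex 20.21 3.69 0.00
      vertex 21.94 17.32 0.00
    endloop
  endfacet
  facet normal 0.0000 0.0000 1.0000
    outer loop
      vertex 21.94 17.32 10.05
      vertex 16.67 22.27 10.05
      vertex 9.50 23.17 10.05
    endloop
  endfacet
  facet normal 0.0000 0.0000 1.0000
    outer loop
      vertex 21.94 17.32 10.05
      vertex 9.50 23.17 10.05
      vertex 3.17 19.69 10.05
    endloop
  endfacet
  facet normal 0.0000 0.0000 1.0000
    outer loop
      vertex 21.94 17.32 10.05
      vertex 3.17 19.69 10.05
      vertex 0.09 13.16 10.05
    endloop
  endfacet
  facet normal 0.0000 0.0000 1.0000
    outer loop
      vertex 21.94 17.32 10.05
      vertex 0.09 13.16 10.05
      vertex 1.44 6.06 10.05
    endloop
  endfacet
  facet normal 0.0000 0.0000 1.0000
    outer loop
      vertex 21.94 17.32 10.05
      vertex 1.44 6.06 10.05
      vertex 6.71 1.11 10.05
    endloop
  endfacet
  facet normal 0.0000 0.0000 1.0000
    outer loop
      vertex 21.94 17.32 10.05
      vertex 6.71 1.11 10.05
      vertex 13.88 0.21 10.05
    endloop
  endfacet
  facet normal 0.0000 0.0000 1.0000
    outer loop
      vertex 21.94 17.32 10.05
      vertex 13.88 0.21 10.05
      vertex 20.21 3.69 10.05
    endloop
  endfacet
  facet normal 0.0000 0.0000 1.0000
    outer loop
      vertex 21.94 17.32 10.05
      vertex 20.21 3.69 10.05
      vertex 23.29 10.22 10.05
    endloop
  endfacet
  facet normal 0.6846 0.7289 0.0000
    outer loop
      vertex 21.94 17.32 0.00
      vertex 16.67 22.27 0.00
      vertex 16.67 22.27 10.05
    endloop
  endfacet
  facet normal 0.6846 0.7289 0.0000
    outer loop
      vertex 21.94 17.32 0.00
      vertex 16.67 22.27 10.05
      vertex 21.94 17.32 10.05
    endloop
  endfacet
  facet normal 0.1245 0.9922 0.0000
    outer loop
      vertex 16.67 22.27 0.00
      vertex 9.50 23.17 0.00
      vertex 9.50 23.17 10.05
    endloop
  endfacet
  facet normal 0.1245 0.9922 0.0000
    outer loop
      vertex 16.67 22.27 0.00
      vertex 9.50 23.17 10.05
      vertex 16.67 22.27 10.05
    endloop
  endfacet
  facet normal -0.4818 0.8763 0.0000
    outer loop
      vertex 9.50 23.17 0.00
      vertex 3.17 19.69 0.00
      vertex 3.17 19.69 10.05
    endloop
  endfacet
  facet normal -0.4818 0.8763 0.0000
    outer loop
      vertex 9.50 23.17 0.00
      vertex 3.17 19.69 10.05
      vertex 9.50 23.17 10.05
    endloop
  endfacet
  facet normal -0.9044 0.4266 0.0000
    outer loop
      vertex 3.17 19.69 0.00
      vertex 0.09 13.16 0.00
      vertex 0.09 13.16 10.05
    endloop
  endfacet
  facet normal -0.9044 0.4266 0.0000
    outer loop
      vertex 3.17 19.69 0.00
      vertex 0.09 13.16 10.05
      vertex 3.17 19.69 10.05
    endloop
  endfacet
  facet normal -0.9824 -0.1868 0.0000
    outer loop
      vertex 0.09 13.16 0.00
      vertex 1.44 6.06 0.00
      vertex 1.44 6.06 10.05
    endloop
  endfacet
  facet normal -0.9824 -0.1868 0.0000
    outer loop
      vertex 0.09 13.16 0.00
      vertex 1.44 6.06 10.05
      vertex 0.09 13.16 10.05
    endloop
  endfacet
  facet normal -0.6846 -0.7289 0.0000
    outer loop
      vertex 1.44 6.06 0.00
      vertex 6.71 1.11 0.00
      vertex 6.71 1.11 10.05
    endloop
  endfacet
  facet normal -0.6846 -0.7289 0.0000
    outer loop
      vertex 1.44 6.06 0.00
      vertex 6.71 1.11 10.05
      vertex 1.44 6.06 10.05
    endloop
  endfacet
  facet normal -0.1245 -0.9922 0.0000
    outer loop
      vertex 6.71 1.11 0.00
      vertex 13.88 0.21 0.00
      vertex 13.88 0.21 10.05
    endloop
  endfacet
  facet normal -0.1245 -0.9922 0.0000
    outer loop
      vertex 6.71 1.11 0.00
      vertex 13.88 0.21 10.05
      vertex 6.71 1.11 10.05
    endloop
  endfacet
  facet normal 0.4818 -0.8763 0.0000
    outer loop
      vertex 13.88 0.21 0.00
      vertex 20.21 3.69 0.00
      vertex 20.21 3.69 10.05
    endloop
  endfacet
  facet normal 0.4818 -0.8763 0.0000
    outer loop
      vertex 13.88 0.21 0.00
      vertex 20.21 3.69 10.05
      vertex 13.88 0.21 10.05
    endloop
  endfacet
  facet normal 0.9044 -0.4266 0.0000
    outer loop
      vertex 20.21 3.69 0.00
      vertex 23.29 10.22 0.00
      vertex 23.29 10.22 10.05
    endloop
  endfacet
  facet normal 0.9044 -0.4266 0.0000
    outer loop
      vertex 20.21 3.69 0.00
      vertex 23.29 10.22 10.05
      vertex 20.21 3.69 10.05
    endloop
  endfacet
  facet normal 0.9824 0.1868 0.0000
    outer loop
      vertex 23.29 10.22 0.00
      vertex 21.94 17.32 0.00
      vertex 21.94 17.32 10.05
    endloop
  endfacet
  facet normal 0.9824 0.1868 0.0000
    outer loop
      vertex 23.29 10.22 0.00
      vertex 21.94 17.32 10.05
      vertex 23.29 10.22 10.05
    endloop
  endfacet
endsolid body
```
; perimeter-only toolpath
G21 ; units = mm
G90 ; absolute positioning
G28 ; home
; layer 1
G0 Z2.01
G0 X21.94 Y17.32
G1 X16.67 Y22.27
G1 X9.50 Y23.17
G1 X3.17 Y19.69
G1 X0.09 Y13.16
G1 X1.44 Y6.06
G1 X6.71 Y1.11
G1 X13.88 Y0.21
G1 X20.21 Y3.69
G1 X23.29 Y10.22
G1 X21.94 Y17.32
; layer 2
G0 Z4.02
G0 X21.94 Y17.32
G1 X16.67 Y22.27
G1 X9.50 Y23.17
G1 X3.17 Y19.69
G1 X0.09 Y13.16
G1 X1.44 Y6.06
G1 X6.71 Y1.11
G1 X13.88 Y0.21
G1 X20.21 Y3.69
G1 X23.29 Y10.22
G1 X21.94 Y17.32
; layer 3
G0 Z6.03
G0 X21.94 Y17.32
G1 X16.67 Y22.27
G1 X9.50 Y23.17
G1 X3.17 Y19.69
G1 X0.09 Y13.16
G1 X1.44 Y6.06
G1 X6.71 Y1.11
G1 X13.88 Y0.21
G1 X20.21 Y3.69
G1 X23.29 Y10.22
G1 X21.94 Y17.32
; layer 4
G0 Z8.04
G0 X21.94 Y17.32
G1 X16.67 Y22.27
G1 X9.50 Y23.17
G1 X3.17 Y19.69
G1 X0.09 Y13.16
G1 X1.44 Y6.06
G1 X6.71 Y1.11
G1 X13.88 Y0.21
G1 X20.21 Y3.69
G1 X23.29 Y10.22
G1 X21.94 Y17.32
; layer 5
G0 Z10.05
G0 X21.94 Y17.32
G1 X16.67 Y22.27
G1 X9.50 Y23.17
G1 X3.17 Y19.69
G1 X0.09 Y13.16
G1 X1.44 Y6.06
G1 X6.71 Y1.11
G1 X13.88 Y0.21
G1 X20.21 Y3.69
G1 X23.29 Y10.22
G1 X21.94 Y17.32
M2 ; end

The solid is a regular 10-sided prism (a cylinder approximated with 10 flat sides), circumscribed radius ≈ 11.7 mm, height ≈ 10.1 mm. Slicing at Δz = 2.01 mm — 5 equal slices spanning the solid's height, so layer i sits at z = i·h/5 — gives 5 non-empty perimeters. Each is a 10-segment closed polygon; G0 lifts to the layer z and rapids to the start vertex, then G1 traces the edges.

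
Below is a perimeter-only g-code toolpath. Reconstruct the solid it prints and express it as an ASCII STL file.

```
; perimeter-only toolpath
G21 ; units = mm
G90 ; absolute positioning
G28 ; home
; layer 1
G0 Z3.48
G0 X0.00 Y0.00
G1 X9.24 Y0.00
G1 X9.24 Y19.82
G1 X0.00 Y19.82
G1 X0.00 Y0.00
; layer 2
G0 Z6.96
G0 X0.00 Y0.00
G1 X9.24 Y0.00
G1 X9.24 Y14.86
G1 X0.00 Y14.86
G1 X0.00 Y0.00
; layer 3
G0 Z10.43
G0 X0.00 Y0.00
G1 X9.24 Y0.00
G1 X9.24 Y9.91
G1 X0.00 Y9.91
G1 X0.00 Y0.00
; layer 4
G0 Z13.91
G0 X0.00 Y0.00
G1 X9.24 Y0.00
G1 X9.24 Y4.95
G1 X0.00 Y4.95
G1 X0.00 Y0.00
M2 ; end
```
solid part
  facet normal 0.0000 0.0000 -1.0000
    outer loop
      vertex 9.24 24.77 0.00
      vertex 9.24 0.00 0.00
      vertex 0.00 0.00 0.00
    endloop
  endfacet
  facet normal 0.0000 0.0000 -1.0000
    outer loop
      vertex 0.00 24.77 0.00
      vertex 9.24 24.77 0.00
      vertex 0.00 0.00 0.00
    endloop
  endfacet
  facet normal 0.0000 -1.0000 0.0000
    outer loop
      vertex 0.00 0.00 0.00
      vertex 9.24 0.00 0.00
      vertex 9.24 0.00 17.39
    endloop
  endfacet
  facet normal 0.0000 -1.0000 0.0000
    outer loop
      vertex 0.00 0.00 0.00
      vertex 9.24 0.00 17.39
      vertex 0.00 0.00 17.39
    endloop
  endfacet
  facet normal 0.0000 0.5746 0.8184
    outer loop
      vertex 0.00 0.00 17.39
      vertex 9.24 0.00 17.39
      vertex 9.24 24.77 0.00
    endloop
  endfacet
  facet normal 0.0000 0.5746 0.8184
    outer loop
      vertex 0.00 0.00 17.39
      vertex 9.24 24.77 0.00
      vertex 0.00 24.77 0.00
    endloop
  endfacet
  facet normal -1.0000 0.0000 0.0000
    outer loop
      vertex 0.00 0.00 17.39
      vertex 0.00 24.77 0.00
      vertex 0.00 0.00 0.00
    endloop
  endfacet
  facet normal 1.0000 0.0000 0.0000
    outer loop
      vertex 9.24 0.00 0.00
      vertex 9.24 24.77 0.00
      vertex 9.24 0.00 17.39
    endloop
  endfacet
endsolid part

The G0 Z moves step by Δz≈3.48 mm. The G1 loops shrink linearly with z, so the solid tapers from its base footprint up to z≈17.4. Closing with a flat bottom cap and the tapered top and triangulating gives 8 facets — a wedge (ramp): 9.24 × 24.8 mm base, rising to 17.4 mm along the y=0 edge and sloping linearly to z=0 at y=24.8.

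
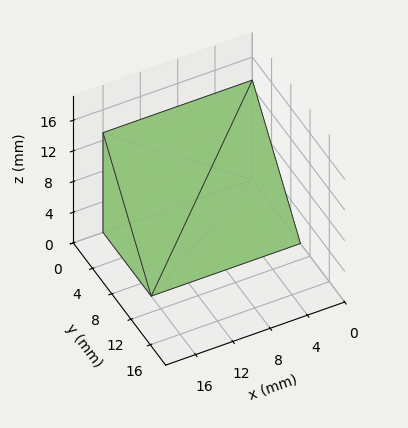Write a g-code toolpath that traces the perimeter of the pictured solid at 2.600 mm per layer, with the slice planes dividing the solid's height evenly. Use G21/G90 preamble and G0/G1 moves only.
Reading the render: the shape is a wedge (ramp): 16 × 10 mm base, rising to 13 mm along the y=0 edge and sloping linearly to z=0 at y=10 (dimensions read to the nearest mm from the axis ticks). For the g-code, the solid's height is divided into equal slices at the stated Δz and each level perimeter traced with G1 moves after a G0 lift.

; perimeter-only toolpath
G21 ; units = mm
G90 ; absolute positioning
G28 ; home
; layer 1
G0 Z2.600
G0 X0.000 Y0.000
G1 X16.000 Y0.000
G1 X16.000 Y8.000
G1 X0.000 Y8.000
G1 X0.000 Y0.000
; layer 2
G0 Z5.200
G0 X0.000 Y0.000
G1 X16.000 Y0.000
G1 X16.000 Y6.000
G1 X0.000 Y6.000
G1 X0.000 Y0.000
; layer 3
G0 Z7.800
G0 X0.000 Y0.000
G1 X16.000 Y0.000
G1 X16.000 Y4.000
G1 X0.000 Y4.000
G1 X0.000 Y0.000
; layer 4
G0 Z10.400
G0 X0.000 Y0.000
G1 X16.000 Y0.000
G1 X16.000 Y2.000
G1 X0.000 Y2.000
G1 X0.000 Y0.000
M2 ; end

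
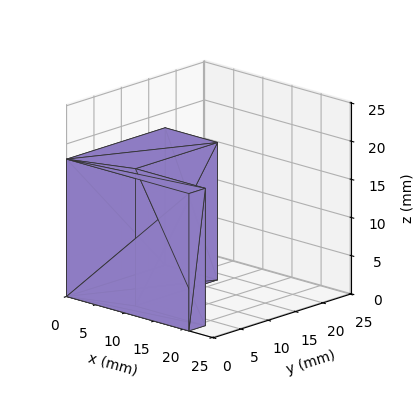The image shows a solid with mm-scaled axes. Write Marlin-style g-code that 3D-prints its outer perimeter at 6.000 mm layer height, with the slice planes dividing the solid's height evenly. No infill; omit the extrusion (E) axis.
Reading the render: the shape is an L-shaped prism: outer 21 × 18 mm, arm thicknesses ≈ 3 mm (horizontal) and 9 mm (vertical), extruded 18 mm in z (dimensions read to the nearest mm from the axis ticks). For the g-code, the solid's height is divided into equal slices at the stated Δz and each level perimeter traced with G1 moves after a G0 lift.

; perimeter-only toolpath
G21 ; units = mm
G90 ; absolute positioning
G28 ; home
; layer 1
G0 Z6.000
G0 X0.000 Y0.000
G1 X21.000 Y0.000
G1 X21.000 Y3.000
G1 X9.000 Y3.000
G1 X9.000 Y18.000
G1 X0.000 Y18.000
G1 X0.000 Y0.000
; layer 2
G0 Z12.000
G0 X0.000 Y0.000
G1 X21.000 Y0.000
G1 X21.000 Y3.000
G1 X9.000 Y3.000
G1 X9.000 Y18.000
G1 X0.000 Y18.000
G1 X0.000 Y0.000
; layer 3
G0 Z18.000
G0 X0.000 Y0.000
G1 X21.000 Y0.000
G1 X21.000 Y3.000
G1 X9.000 Y3.000
G1 X9.000 Y18.000
G1 X0.000 Y18.000
G1 X0.000 Y0.000
M2 ; end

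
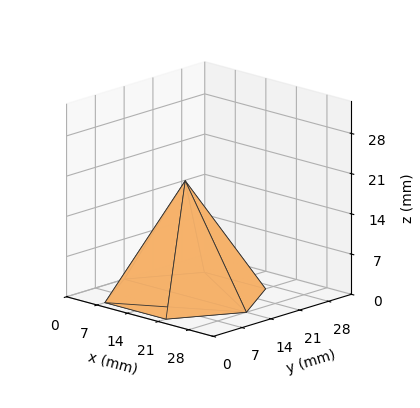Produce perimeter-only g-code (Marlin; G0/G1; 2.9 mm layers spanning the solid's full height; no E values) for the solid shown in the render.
Reading the render: the shape is a regular 6-sided pyramid, base circumscribed radius ≈ 14 mm, apex at z ≈ 20 mm (dimensions read to the nearest mm from the axis ticks). For the g-code, the solid's height is divided into equal slices at the stated Δz and each level perimeter traced with G1 moves after a G0 lift.

; perimeter-only toolpath
G21 ; units = mm
G90 ; absolute positioning
G28 ; home
; layer 1
G0 Z2.9
G0 X26.0 Y14.0
G1 X20.0 Y24.4
G1 X8.0 Y24.4
G1 X2.0 Y14.0
G1 X8.0 Y3.6
G1 X20.0 Y3.6
G1 X26.0 Y14.0
; layer 2
G0 Z5.7
G0 X24.0 Y14.0
G1 X19.0 Y22.6
G1 X9.0 Y22.6
G1 X4.0 Y14.0
G1 X9.0 Y5.4
G1 X19.0 Y5.4
G1 X24.0 Y14.0
; layer 3
G0 Z8.6
G0 X22.0 Y14.0
G1 X18.0 Y20.9
G1 X10.0 Y20.9
G1 X6.0 Y14.0
G1 X10.0 Y7.1
G1 X18.0 Y7.1
G1 X22.0 Y14.0
; layer 4
G0 Z11.4
G0 X20.0 Y14.0
G1 X17.0 Y19.2
G1 X11.0 Y19.2
G1 X8.0 Y14.0
G1 X11.0 Y8.8
G1 X17.0 Y8.8
G1 X20.0 Y14.0
; layer 5
G0 Z14.3
G0 X18.0 Y14.0
G1 X16.0 Y17.5
G1 X12.0 Y17.5
G1 X10.0 Y14.0
G1 X12.0 Y10.5
G1 X16.0 Y10.5
G1 X18.0 Y14.0
; layer 6
G0 Z17.1
G0 X16.0 Y14.0
G1 X15.0 Y15.7
G1 X13.0 Y15.7
G1 X12.0 Y14.0
G1 X13.0 Y12.3
G1 X15.0 Y12.3
G1 X16.0 Y14.0
M2 ; end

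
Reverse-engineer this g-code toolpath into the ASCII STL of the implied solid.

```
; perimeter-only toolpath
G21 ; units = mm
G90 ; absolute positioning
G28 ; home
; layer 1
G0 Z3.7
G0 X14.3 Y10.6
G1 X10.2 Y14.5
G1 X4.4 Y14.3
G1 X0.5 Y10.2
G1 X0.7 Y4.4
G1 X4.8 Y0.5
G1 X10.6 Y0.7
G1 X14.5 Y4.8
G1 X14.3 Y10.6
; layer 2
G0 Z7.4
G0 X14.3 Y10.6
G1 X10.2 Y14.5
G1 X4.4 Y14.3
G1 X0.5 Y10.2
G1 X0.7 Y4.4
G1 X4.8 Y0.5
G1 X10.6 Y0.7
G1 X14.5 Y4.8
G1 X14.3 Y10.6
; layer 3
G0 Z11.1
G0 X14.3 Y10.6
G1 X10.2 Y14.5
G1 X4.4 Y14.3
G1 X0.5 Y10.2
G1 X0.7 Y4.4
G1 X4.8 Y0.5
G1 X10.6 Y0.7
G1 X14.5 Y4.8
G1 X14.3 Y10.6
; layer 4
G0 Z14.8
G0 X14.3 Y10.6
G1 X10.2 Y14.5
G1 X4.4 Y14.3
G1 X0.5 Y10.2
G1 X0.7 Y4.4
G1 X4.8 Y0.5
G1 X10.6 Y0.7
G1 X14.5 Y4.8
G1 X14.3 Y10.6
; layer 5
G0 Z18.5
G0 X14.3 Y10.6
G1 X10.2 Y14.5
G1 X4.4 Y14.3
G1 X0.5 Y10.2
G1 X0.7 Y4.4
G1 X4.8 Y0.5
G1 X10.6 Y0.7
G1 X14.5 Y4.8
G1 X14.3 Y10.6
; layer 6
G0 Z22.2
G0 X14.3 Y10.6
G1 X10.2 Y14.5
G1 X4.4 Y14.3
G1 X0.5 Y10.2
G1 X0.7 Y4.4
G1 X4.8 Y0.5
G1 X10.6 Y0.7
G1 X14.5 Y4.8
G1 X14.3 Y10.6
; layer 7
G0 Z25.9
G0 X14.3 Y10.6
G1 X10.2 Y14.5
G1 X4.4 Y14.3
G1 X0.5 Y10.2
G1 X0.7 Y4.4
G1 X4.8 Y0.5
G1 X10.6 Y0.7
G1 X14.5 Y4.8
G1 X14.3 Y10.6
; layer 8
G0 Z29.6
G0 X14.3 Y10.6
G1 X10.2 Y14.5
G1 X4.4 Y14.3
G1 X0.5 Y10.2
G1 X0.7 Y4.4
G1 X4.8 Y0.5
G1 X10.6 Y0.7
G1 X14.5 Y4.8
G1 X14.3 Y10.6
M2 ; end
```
solid part
  facet normal 0.0000 0.0000 -1.0000
    outer loop
      vertex 4.4 14.3 0.0
      vertex 10.2 14.5 0.0
      vertex 14.3 10.6 0.0
    endloop
  endfacet
  facet normal 0.0000 0.0000 -1.0000
    outer loop
      vertex 0.5 10.2 0.0
      vertex 4.4 14.3 0.0
      vertex 14.3 10.6 0.0
    endloop
  endfacet
  facet normal 0.0000 0.0000 -1.0000
    outer loop
      vertex 0.7 4.4 0.0
      vertex 0.5 10.2 0.0
      vertex 14.3 10.6 0.0
    endloop
  endfacet
  facet normal 0.0000 0.0000 -1.0000
    outer loop
      vertex 4.8 0.5 0.0
      vertex 0.7 4.4 0.0
      vertex 14.3 10.6 0.0
    endloop
  endfacet
  facet normal 0.0000 0.0000 -1.0000
    outer loop
      vertex 10.6 0.7 0.0
      vertex 4.8 0.5 0.0
      vertex 14.3 10.6 0.0
    endloop
  endfacet
  facet normal 0.0000 0.0000 -1.0000
    outer loop
      vertex 14.5 4.8 0.0
      vertex 10.6 0.7 0.0
      vertex 14.3 10.6 0.0
    endloop
  endfacet
  facet normal 0.0000 0.0000 1.0000
    outer loop
      vertex 14.3 10.6 29.6
      vertex 10.2 14.5 29.6
      vertex 4.4 14.3 29.6
    endloop
  endfacet
  facet normal 0.0000 0.0000 1.0000
    outer loop
      vertex 14.3 10.6 29.6
      vertex 4.4 14.3 29.6
      vertex 0.5 10.2 29.6
    endloop
  endfacet
  facet normal 0.0000 0.0000 1.0000
    outer loop
      vertex 14.3 10.6 29.6
      vertex 0.5 10.2 29.6
      vertex 0.7 4.4 29.6
    endloop
  endfacet
  facet normal 0.0000 0.0000 1.0000
    outer loop
      vertex 14.3 10.6 29.6
      vertex 0.7 4.4 29.6
      vertex 4.8 0.5 29.6
    endloop
  endfacet
  facet normal 0.0000 0.0000 1.0000
    outer loop
      vertex 14.3 10.6 29.6
      vertex 4.8 0.5 29.6
      vertex 10.6 0.7 29.6
    endloop
  endfacet
  facet normal 0.0000 0.0000 1.0000
    outer loop
      vertex 14.3 10.6 29.6
      vertex 10.6 0.7 29.6
      vertex 14.5 4.8 29.6
    endloop
  endfacet
  facet normal 0.6892 0.7246 0.0000
    outer loop
      vertex 14.3 10.6 0.0
      vertex 10.2 14.5 0.0
      vertex 10.2 14.5 29.6
    endloop
  endfacet
  facet normal 0.6892 0.7246 0.0000
    outer loop
      vertex 14.3 10.6 0.0
      vertex 10.2 14.5 29.6
      vertex 14.3 10.6 29.6
    endloop
  endfacet
  facet normal -0.0345 0.9994 0.0000
    outer loop
      vertex 10.2 14.5 0.0
      vertex 4.4 14.3 0.0
      vertex 4.4 14.3 29.6
    endloop
  endfacet
  facet normal -0.0345 0.9994 0.0000
    outer loop
      vertex 10.2 14.5 0.0
      vertex 4.4 14.3 29.6
      vertex 10.2 14.5 29.6
    endloop
  endfacet
  facet normal -0.7246 0.6892 0.0000
    outer loop
      vertex 4.4 14.3 0.0
      vertex 0.5 10.2 0.0
      vertex 0.5 10.2 29.6
    endloop
  endfacet
  facet normal -0.7246 0.6892 0.0000
    outer loop
      vertex 4.4 14.3 0.0
      vertex 0.5 10.2 29.6
      vertex 4.4 14.3 29.6
    endloop
  endfacet
  facet normal -0.9994 -0.0345 0.0000
    outer loop
      vertex 0.5 10.2 0.0
      vertex 0.7 4.4 0.0
      vertex 0.7 4.4 29.6
    endloop
  endfacet
  facet normal -0.9994 -0.0345 0.0000
    outer loop
      vertex 0.5 10.2 0.0
      vertex 0.7 4.4 29.6
      vertex 0.5 10.2 29.6
    endloop
  endfacet
  facet normal -0.6892 -0.7246 0.0000
    outer loop
      vertex 0.7 4.4 0.0
      vertex 4.8 0.5 0.0
      vertex 4.8 0.5 29.6
    endloop
  endfacet
  facet normal -0.6892 -0.7246 0.0000
    outer loop
      vertex 0.7 4.4 0.0
      vertex 4.8 0.5 29.6
      vertex 0.7 4.4 29.6
    endloop
  endfacet
  facet normal 0.0345 -0.9994 0.0000
    outer loop
      vertex 4.8 0.5 0.0
      vertex 10.6 0.7 0.0
      vertex 10.6 0.7 29.6
    endloop
  endfacet
  facet normal 0.0345 -0.9994 0.0000
    outer loop
      vertex 4.8 0.5 0.0
      vertex 10.6 0.7 29.6
      vertex 4.8 0.5 29.6
    endloop
  endfacet
  facet normal 0.7246 -0.6892 0.0000
    outer loop
      vertex 10.6 0.7 0.0
      vertex 14.5 4.8 0.0
      vertex 14.5 4.8 29.6
    endloop
  endfacet
  facet normal 0.7246 -0.6892 0.0000
    outer loop
      vertex 10.6 0.7 0.0
      vertex 14.5 4.8 29.6
      vertex 10.6 0.7 29.6
    endloop
  endfacet
  facet normal 0.9994 0.0345 0.0000
    outer loop
      vertex 14.5 4.8 0.0
      vertex 14.3 10.6 0.0
      vertex 14.3 10.6 29.6
    endloop
  endfacet
  facet normal 0.9994 0.0345 0.0000
    outer loop
      vertex 14.5 4.8 0.0
      vertex 14.3 10.6 29.6
      vertex 14.5 4.8 29.6
    endloop
  endfacet
endsolid part

The G0 Z moves step by Δz≈3.7 mm. Every layer's G1 loop is the same polygon, so the solid is a straight extrusion of it from z=0 to z≈29.6. Closing with flat bottom and top caps and triangulating gives 28 facets — a regular 8-sided prism (a cylinder approximated with 8 flat sides), circumscribed radius ≈ 7.5 mm, height ≈ 29.6 mm.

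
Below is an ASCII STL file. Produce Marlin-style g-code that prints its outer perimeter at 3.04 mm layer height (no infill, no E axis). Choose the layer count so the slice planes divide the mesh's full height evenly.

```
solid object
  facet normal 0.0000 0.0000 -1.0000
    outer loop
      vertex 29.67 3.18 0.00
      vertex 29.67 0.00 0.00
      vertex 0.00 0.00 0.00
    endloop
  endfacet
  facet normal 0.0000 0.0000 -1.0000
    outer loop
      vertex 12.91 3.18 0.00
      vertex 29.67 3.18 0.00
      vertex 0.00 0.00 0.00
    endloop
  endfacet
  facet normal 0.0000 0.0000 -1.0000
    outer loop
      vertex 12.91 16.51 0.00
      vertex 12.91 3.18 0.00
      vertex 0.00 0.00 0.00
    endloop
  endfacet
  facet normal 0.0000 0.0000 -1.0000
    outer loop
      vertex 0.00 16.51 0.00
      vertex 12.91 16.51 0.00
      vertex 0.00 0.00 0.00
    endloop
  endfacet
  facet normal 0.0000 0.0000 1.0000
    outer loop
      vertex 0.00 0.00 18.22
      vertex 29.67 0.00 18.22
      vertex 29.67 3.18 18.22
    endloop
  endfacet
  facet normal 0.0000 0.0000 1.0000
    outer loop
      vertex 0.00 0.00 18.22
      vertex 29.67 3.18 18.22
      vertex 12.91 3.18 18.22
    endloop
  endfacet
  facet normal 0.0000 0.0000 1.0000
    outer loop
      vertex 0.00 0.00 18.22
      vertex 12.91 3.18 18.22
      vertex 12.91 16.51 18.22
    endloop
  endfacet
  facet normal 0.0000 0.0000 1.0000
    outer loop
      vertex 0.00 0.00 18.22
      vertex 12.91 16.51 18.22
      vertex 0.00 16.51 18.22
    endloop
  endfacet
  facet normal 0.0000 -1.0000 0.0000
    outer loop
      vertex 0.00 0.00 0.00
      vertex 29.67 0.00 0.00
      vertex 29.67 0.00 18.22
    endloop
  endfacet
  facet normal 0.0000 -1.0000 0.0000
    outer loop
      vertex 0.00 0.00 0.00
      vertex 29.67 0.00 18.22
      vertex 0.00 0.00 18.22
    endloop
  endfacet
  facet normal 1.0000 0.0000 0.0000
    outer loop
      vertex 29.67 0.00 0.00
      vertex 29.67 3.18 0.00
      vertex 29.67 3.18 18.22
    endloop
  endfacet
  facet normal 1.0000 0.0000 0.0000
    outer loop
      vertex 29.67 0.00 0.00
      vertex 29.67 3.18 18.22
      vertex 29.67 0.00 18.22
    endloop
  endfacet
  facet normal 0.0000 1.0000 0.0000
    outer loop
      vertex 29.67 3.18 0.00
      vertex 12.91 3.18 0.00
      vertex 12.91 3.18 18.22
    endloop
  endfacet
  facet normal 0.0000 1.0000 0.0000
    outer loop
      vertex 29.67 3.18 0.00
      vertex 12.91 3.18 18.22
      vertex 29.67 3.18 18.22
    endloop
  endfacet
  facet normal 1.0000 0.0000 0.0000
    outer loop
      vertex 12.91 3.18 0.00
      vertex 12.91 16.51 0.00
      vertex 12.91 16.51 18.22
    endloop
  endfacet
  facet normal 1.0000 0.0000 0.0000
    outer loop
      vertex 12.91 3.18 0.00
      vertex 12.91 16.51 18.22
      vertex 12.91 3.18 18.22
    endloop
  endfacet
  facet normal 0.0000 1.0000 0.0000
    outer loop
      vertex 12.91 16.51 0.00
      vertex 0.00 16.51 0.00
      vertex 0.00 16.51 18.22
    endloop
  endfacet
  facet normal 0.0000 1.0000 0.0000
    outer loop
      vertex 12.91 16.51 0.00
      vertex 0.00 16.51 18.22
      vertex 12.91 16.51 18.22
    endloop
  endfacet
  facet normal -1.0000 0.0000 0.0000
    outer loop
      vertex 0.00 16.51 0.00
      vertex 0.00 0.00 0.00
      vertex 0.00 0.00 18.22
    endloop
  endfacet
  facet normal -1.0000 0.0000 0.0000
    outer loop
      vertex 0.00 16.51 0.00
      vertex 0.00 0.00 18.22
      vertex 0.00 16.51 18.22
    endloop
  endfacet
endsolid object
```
; perimeter-only toolpath
G21 ; units = mm
G90 ; absolute positioning
G28 ; home
; layer 1
G0 Z3.04
G0 X0.00 Y0.00
G1 X29.67 Y0.00
G1 X29.67 Y3.18
G1 X12.91 Y3.18
G1 X12.91 Y16.51
G1 X0.00 Y16.51
G1 X0.00 Y0.00
; layer 2
G0 Z6.07
G0 X0.00 Y0.00
G1 X29.67 Y0.00
G1 X29.67 Y3.18
G1 X12.91 Y3.18
G1 X12.91 Y16.51
G1 X0.00 Y16.51
G1 X0.00 Y0.00
; layer 3
G0 Z9.11
G0 X0.00 Y0.00
G1 X29.67 Y0.00
G1 X29.67 Y3.18
G1 X12.91 Y3.18
G1 X12.91 Y16.51
G1 X0.00 Y16.51
G1 X0.00 Y0.00
; layer 4
G0 Z12.15
G0 X0.00 Y0.00
G1 X29.67 Y0.00
G1 X29.67 Y3.18
G1 X12.91 Y3.18
G1 X12.91 Y16.51
G1 X0.00 Y16.51
G1 X0.00 Y0.00
; layer 5
G0 Z15.18
G0 X0.00 Y0.00
G1 X29.67 Y0.00
G1 X29.67 Y3.18
G1 X12.91 Y3.18
G1 X12.91 Y16.51
G1 X0.00 Y16.51
G1 X0.00 Y0.00
; layer 6
G0 Z18.22
G0 X0.00 Y0.00
G1 X29.67 Y0.00
G1 X29.67 Y3.18
G1 X12.91 Y3.18
G1 X12.91 Y16.51
G1 X0.00 Y16.51
G1 X0.00 Y0.00
M2 ; end

The solid is an L-shaped prism: outer 29.7 × 16.5 mm, arm thicknesses ≈ 3.18 mm (horizontal) and 12.9 mm (vertical), extruded 18.2 mm in z. Slicing at Δz = 3.04 mm — 6 equal slices spanning the solid's height, so layer i sits at z = i·h/6 — gives 6 non-empty perimeters. Each is a 6-segment closed polygon; G0 lifts to the layer z and rapids to the start vertex, then G1 traces the edges.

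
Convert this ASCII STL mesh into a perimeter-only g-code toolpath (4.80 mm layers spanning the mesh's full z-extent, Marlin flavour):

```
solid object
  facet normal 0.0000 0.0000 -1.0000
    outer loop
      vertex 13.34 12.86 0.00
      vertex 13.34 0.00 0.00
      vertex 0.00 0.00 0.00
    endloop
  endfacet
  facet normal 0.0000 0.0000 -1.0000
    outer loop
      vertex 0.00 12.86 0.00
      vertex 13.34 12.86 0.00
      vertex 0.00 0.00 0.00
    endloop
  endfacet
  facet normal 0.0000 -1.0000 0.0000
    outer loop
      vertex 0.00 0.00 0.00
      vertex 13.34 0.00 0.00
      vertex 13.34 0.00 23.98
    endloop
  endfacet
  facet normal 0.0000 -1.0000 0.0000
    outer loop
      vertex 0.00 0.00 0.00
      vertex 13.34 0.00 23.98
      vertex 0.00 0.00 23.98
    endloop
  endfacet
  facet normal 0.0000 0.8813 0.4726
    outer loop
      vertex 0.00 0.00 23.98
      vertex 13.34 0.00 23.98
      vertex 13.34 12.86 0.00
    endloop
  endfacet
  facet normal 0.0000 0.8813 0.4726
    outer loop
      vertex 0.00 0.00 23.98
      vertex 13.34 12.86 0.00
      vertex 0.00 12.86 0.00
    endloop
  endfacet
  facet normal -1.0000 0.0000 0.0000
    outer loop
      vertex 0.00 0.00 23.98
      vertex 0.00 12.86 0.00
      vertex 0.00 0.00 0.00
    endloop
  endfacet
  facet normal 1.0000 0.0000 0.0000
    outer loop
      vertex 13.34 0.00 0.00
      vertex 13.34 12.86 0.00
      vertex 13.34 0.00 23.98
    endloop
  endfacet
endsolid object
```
; perimeter-only toolpath
G21 ; units = mm
G90 ; absolute positioning
G28 ; home
; layer 1
G0 Z4.80
G0 X0.00 Y0.00
G1 X13.34 Y0.00
G1 X13.34 Y10.29
G1 X0.00 Y10.29
G1 X0.00 Y0.00
; layer 2
G0 Z9.59
G0 X0.00 Y0.00
G1 X13.34 Y0.00
G1 X13.34 Y7.72
G1 X0.00 Y7.72
G1 X0.00 Y0.00
; layer 3
G0 Z14.39
G0 X0.00 Y0.00
G1 X13.34 Y0.00
G1 X13.34 Y5.14
G1 X0.00 Y5.14
G1 X0.00 Y0.00
; layer 4
G0 Z19.18
G0 X0.00 Y0.00
G1 X13.34 Y0.00
G1 X13.34 Y2.57
G1 X0.00 Y2.57
G1 X0.00 Y0.00
M2 ; end

The solid is a wedge (ramp): 13.3 × 12.9 mm base, rising to 24 mm along the y=0 edge and sloping linearly to z=0 at y=12.9. Slicing at Δz = 4.80 mm — 5 equal slices spanning the solid's height, so layer i sits at z = i·h/5 — gives 4 non-empty perimeters. Each is a 4-segment closed polygon; G0 lifts to the layer z and rapids to the start vertex, then G1 traces the edges. The cross-section shrinks linearly with z (the slice at the apex is degenerate and omitted).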